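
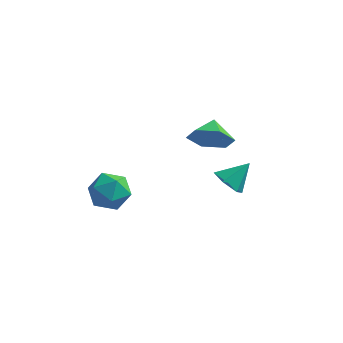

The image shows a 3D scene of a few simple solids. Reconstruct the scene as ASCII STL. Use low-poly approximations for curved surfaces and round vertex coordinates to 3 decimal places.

solid 
facet normal 0.137 -0.901 -0.411
outer loop
vertex 1.267 -0.252 1.25
vertex 0.708 -0.704 2.056
vertex 0.197 -0.375 1.163
endloop
endfacet
facet normal -0.067 0.895 -0.442
outer loop
vertex 1.267 -0.252 1.25
vertex 0.197 -0.375 1.163
vertex 0.552 0.324 2.524
endloop
endfacet
facet normal 0.138 -0.901 -0.411
outer loop
vertex 0.197 -0.375 1.163
vertex 0.708 -0.704 2.056
vertex -0.361 -0.828 1.97
endloop
endfacet
facet normal -0.741 0.656 -0.144
outer loop
vertex 0.197 -0.375 1.163
vertex -0.361 -0.828 1.97
vertex 0.552 0.324 2.524
endloop
endfacet
facet normal 0.138 -0.902 -0.410
outer loop
vertex -0.361 -0.828 1.97
vertex 0.708 -0.704 2.056
vertex 0.15 -1.156 2.862
endloop
endfacet
facet normal -0.760 0.334 0.558
outer loop
vertex -0.361 -0.828 1.97
vertex 0.15 -1.156 2.862
vertex 0.552 0.324 2.524
endloop
endfacet
facet normal 0.138 -0.902 -0.410
outer loop
vertex 0.15 -1.156 2.862
vertex 0.708 -0.704 2.056
vertex 1.22 -1.032 2.949
endloop
endfacet
facet normal -0.107 0.249 0.963
outer loop
vertex 0.15 -1.156 2.862
vertex 1.22 -1.032 2.949
vertex 0.552 0.324 2.524
endloop
endfacet
facet normal 0.138 -0.902 -0.410
outer loop
vertex 1.22 -1.032 2.949
vertex 0.708 -0.704 2.056
vertex 1.778 -0.58 2.143
endloop
endfacet
facet normal 0.566 0.487 0.665
outer loop
vertex 1.22 -1.032 2.949
vertex 1.778 -0.58 2.143
vertex 0.552 0.324 2.524
endloop
endfacet
facet normal 0.138 -0.902 -0.410
outer loop
vertex 1.778 -0.58 2.143
vertex 0.708 -0.704 2.056
vertex 1.267 -0.252 1.25
endloop
endfacet
facet normal 0.585 0.810 -0.038
outer loop
vertex 1.778 -0.58 2.143
vertex 1.267 -0.252 1.25
vertex 0.552 0.324 2.524
endloop
endfacet
facet normal 0.219 0.962 -0.166
outer loop
vertex -2.438 -2.864 -0.817
vertex -3.358 -2.582 -0.394
vertex -2.505 -2.671 0.214
endloop
endfacet
facet normal 0.812 0.581 -0.056
outer loop
vertex -2.438 -2.864 -0.817
vertex -2.505 -2.671 0.214
vertex -1.943 -3.489 -0.132
endloop
endfacet
facet normal 0.835 0.063 -0.546
outer loop
vertex -2.438 -2.864 -0.817
vertex -1.943 -3.489 -0.132
vertex -2.448 -3.907 -0.953
endloop
endfacet
facet normal 0.256 0.123 -0.959
outer loop
vertex -2.438 -2.864 -0.817
vertex -2.448 -3.907 -0.953
vertex -3.323 -3.346 -1.115
endloop
endfacet
facet normal -0.125 0.678 -0.724
outer loop
vertex -2.438 -2.864 -0.817
vertex -3.323 -3.346 -1.115
vertex -3.358 -2.582 -0.394
endloop
endfacet
facet normal 0.762 0.275 0.586
outer loop
vertex -1.943 -3.489 -0.132
vertex -2.505 -2.671 0.214
vertex -2.557 -3.594 0.715
endloop
endfacet
facet normal -0.198 0.891 0.409
outer loop
vertex -2.505 -2.671 0.214
vertex -3.358 -2.582 -0.394
vertex -3.432 -3.033 0.553
endloop
endfacet
facet normal -0.755 0.431 -0.494
outer loop
vertex -3.358 -2.582 -0.394
vertex -3.323 -3.346 -1.115
vertex -3.937 -3.451 -0.268
endloop
endfacet
facet normal -0.137 -0.467 -0.874
outer loop
vertex -3.323 -3.346 -1.115
vertex -2.448 -3.907 -0.953
vertex -3.375 -4.269 -0.614
endloop
endfacet
facet normal 0.800 -0.563 -0.206
outer loop
vertex -2.448 -3.907 -0.953
vertex -1.943 -3.489 -0.132
vertex -2.522 -4.358 -0.006
endloop
endfacet
facet normal -0.256 -0.123 0.959
outer loop
vertex -3.442 -4.076 0.417
vertex -2.557 -3.594 0.715
vertex -3.432 -3.033 0.553
endloop
endfacet
facet normal -0.835 -0.063 0.546
outer loop
vertex -3.442 -4.076 0.417
vertex -3.432 -3.033 0.553
vertex -3.937 -3.451 -0.268
endloop
endfacet
facet normal -0.812 -0.581 0.056
outer loop
vertex -3.442 -4.076 0.417
vertex -3.937 -3.451 -0.268
vertex -3.375 -4.269 -0.614
endloop
endfacet
facet normal -0.219 -0.962 0.166
outer loop
vertex -3.442 -4.076 0.417
vertex -3.375 -4.269 -0.614
vertex -2.522 -4.358 -0.006
endloop
endfacet
facet normal 0.125 -0.678 0.724
outer loop
vertex -3.442 -4.076 0.417
vertex -2.522 -4.358 -0.006
vertex -2.557 -3.594 0.715
endloop
endfacet
facet normal 0.137 0.467 0.874
outer loop
vertex -3.432 -3.033 0.553
vertex -2.557 -3.594 0.715
vertex -2.505 -2.671 0.214
endloop
endfacet
facet normal -0.800 0.563 0.206
outer loop
vertex -3.937 -3.451 -0.268
vertex -3.432 -3.033 0.553
vertex -3.358 -2.582 -0.394
endloop
endfacet
facet normal -0.762 -0.275 -0.586
outer loop
vertex -3.375 -4.269 -0.614
vertex -3.937 -3.451 -0.268
vertex -3.323 -3.346 -1.115
endloop
endfacet
facet normal 0.198 -0.891 -0.409
outer loop
vertex -2.522 -4.358 -0.006
vertex -3.375 -4.269 -0.614
vertex -2.448 -3.907 -0.953
endloop
endfacet
facet normal 0.755 -0.431 0.494
outer loop
vertex -2.557 -3.594 0.715
vertex -2.522 -4.358 -0.006
vertex -1.943 -3.489 -0.132
endloop
endfacet
facet normal -0.531 -0.535 -0.657
outer loop
vertex 3.129 -4.169 1.963
vertex 2.518 -4.177 2.463
vertex 2.587 -3.595 1.933
endloop
endfacet
facet normal 0.685 0.628 -0.369
outer loop
vertex 3.129 -4.169 1.963
vertex 2.587 -3.595 1.933
vertex 3.222 -3.463 3.337
endloop
endfacet
facet normal -0.529 -0.536 -0.658
outer loop
vertex 2.587 -3.595 1.933
vertex 2.518 -4.177 2.463
vertex 1.975 -3.603 2.432
endloop
endfacet
facet normal -0.065 0.996 -0.064
outer loop
vertex 2.587 -3.595 1.933
vertex 1.975 -3.603 2.432
vertex 3.222 -3.463 3.337
endloop
endfacet
facet normal -0.530 -0.537 -0.657
outer loop
vertex 1.975 -3.603 2.432
vertex 2.518 -4.177 2.463
vertex 1.906 -4.185 2.963
endloop
endfacet
facet normal -0.508 0.613 0.605
outer loop
vertex 1.975 -3.603 2.432
vertex 1.906 -4.185 2.963
vertex 3.222 -3.463 3.337
endloop
endfacet
facet normal -0.529 -0.537 -0.657
outer loop
vertex 1.906 -4.185 2.963
vertex 2.518 -4.177 2.463
vertex 2.449 -4.758 2.994
endloop
endfacet
facet normal -0.200 -0.137 0.970
outer loop
vertex 1.906 -4.185 2.963
vertex 2.449 -4.758 2.994
vertex 3.222 -3.463 3.337
endloop
endfacet
facet normal -0.530 -0.537 -0.656
outer loop
vertex 2.449 -4.758 2.994
vertex 2.518 -4.177 2.463
vertex 3.06 -4.75 2.494
endloop
endfacet
facet normal 0.551 -0.505 0.665
outer loop
vertex 2.449 -4.758 2.994
vertex 3.06 -4.75 2.494
vertex 3.222 -3.463 3.337
endloop
endfacet
facet normal -0.530 -0.537 -0.656
outer loop
vertex 3.06 -4.75 2.494
vertex 2.518 -4.177 2.463
vertex 3.129 -4.169 1.963
endloop
endfacet
facet normal 0.993 -0.122 -0.004
outer loop
vertex 3.06 -4.75 2.494
vertex 3.129 -4.169 1.963
vertex 3.222 -3.463 3.337
endloop
endfacet

endsolid


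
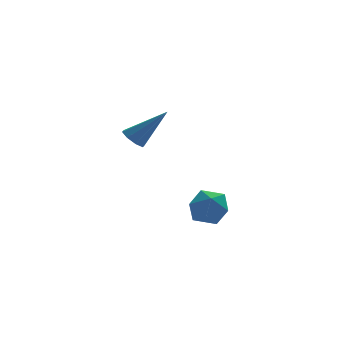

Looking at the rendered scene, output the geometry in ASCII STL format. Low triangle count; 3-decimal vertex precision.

solid 
facet normal -0.672 0.126 -0.729
outer loop
vertex -1.954 1.994 0.021
vertex -2.241 1.622 0.221
vertex -2.212 2.128 0.282
endloop
endfacet
facet normal 0.507 0.860 0.059
outer loop
vertex -1.954 1.994 0.021
vertex -2.212 2.128 0.282
vertex -1.139 1.418 1.419
endloop
endfacet
facet normal -0.672 0.126 -0.730
outer loop
vertex -2.212 2.128 0.282
vertex -2.241 1.622 0.221
vertex -2.487 1.966 0.507
endloop
endfacet
facet normal -0.037 0.832 0.554
outer loop
vertex -2.212 2.128 0.282
vertex -2.487 1.966 0.507
vertex -1.139 1.418 1.419
endloop
endfacet
facet normal -0.672 0.126 -0.730
outer loop
vertex -2.487 1.966 0.507
vertex -2.241 1.622 0.221
vertex -2.618 1.603 0.565
endloop
endfacet
facet normal -0.449 0.297 0.843
outer loop
vertex -2.487 1.966 0.507
vertex -2.618 1.603 0.565
vertex -1.139 1.418 1.419
endloop
endfacet
facet normal -0.672 0.125 -0.730
outer loop
vertex -2.618 1.603 0.565
vertex -2.241 1.622 0.221
vertex -2.527 1.251 0.421
endloop
endfacet
facet normal -0.490 -0.436 0.755
outer loop
vertex -2.618 1.603 0.565
vertex -2.527 1.251 0.421
vertex -1.139 1.418 1.419
endloop
endfacet
facet normal -0.672 0.124 -0.730
outer loop
vertex -2.527 1.251 0.421
vertex -2.241 1.622 0.221
vertex -2.269 1.117 0.161
endloop
endfacet
facet normal -0.136 -0.929 0.344
outer loop
vertex -2.527 1.251 0.421
vertex -2.269 1.117 0.161
vertex -1.139 1.418 1.419
endloop
endfacet
facet normal -0.672 0.124 -0.730
outer loop
vertex -2.269 1.117 0.161
vertex -2.241 1.622 0.221
vertex -1.995 1.279 -0.064
endloop
endfacet
facet normal 0.408 -0.900 -0.151
outer loop
vertex -2.269 1.117 0.161
vertex -1.995 1.279 -0.064
vertex -1.139 1.418 1.419
endloop
endfacet
facet normal -0.671 0.126 -0.730
outer loop
vertex -1.995 1.279 -0.064
vertex -2.241 1.622 0.221
vertex -1.864 1.642 -0.122
endloop
endfacet
facet normal 0.820 -0.366 -0.439
outer loop
vertex -1.995 1.279 -0.064
vertex -1.864 1.642 -0.122
vertex -1.139 1.418 1.419
endloop
endfacet
facet normal -0.671 0.125 -0.731
outer loop
vertex -1.864 1.642 -0.122
vertex -2.241 1.622 0.221
vertex -1.954 1.994 0.021
endloop
endfacet
facet normal 0.862 0.364 -0.353
outer loop
vertex -1.864 1.642 -0.122
vertex -1.954 1.994 0.021
vertex -1.139 1.418 1.419
endloop
endfacet
facet normal -0.770 0.391 0.505
outer loop
vertex 0.014 3.039 -3.535
vertex -0.185 2.283 -3.253
vertex 0.34 2.762 -2.823
endloop
endfacet
facet normal -0.240 0.863 0.445
outer loop
vertex 0.014 3.039 -3.535
vertex 0.34 2.762 -2.823
vertex 0.815 3.174 -3.365
endloop
endfacet
facet normal -0.109 0.962 -0.250
outer loop
vertex 0.014 3.039 -3.535
vertex 0.815 3.174 -3.365
vertex 0.585 2.949 -4.131
endloop
endfacet
facet normal -0.560 0.550 -0.619
outer loop
vertex 0.014 3.039 -3.535
vertex 0.585 2.949 -4.131
vertex -0.033 2.398 -4.062
endloop
endfacet
facet normal -0.968 0.197 -0.154
outer loop
vertex 0.014 3.039 -3.535
vertex -0.033 2.398 -4.062
vertex -0.185 2.283 -3.253
endloop
endfacet
facet normal 0.343 0.578 0.740
outer loop
vertex 0.815 3.174 -3.365
vertex 0.34 2.762 -2.823
vertex 1.113 2.502 -2.978
endloop
endfacet
facet normal -0.515 -0.187 0.837
outer loop
vertex 0.34 2.762 -2.823
vertex -0.185 2.283 -3.253
vertex 0.495 1.951 -2.909
endloop
endfacet
facet normal -0.835 -0.501 -0.228
outer loop
vertex -0.185 2.283 -3.253
vertex -0.033 2.398 -4.062
vertex 0.265 1.726 -3.675
endloop
endfacet
facet normal -0.173 0.071 -0.982
outer loop
vertex -0.033 2.398 -4.062
vertex 0.585 2.949 -4.131
vertex 0.74 2.138 -4.217
endloop
endfacet
facet normal 0.555 0.739 -0.383
outer loop
vertex 0.585 2.949 -4.131
vertex 0.815 3.174 -3.365
vertex 1.265 2.617 -3.787
endloop
endfacet
facet normal 0.560 -0.550 0.619
outer loop
vertex 1.066 1.861 -3.505
vertex 1.113 2.502 -2.978
vertex 0.495 1.951 -2.909
endloop
endfacet
facet normal 0.109 -0.962 0.250
outer loop
vertex 1.066 1.861 -3.505
vertex 0.495 1.951 -2.909
vertex 0.265 1.726 -3.675
endloop
endfacet
facet normal 0.240 -0.863 -0.445
outer loop
vertex 1.066 1.861 -3.505
vertex 0.265 1.726 -3.675
vertex 0.74 2.138 -4.217
endloop
endfacet
facet normal 0.770 -0.391 -0.505
outer loop
vertex 1.066 1.861 -3.505
vertex 0.74 2.138 -4.217
vertex 1.265 2.617 -3.787
endloop
endfacet
facet normal 0.968 -0.197 0.154
outer loop
vertex 1.066 1.861 -3.505
vertex 1.265 2.617 -3.787
vertex 1.113 2.502 -2.978
endloop
endfacet
facet normal 0.173 -0.071 0.982
outer loop
vertex 0.495 1.951 -2.909
vertex 1.113 2.502 -2.978
vertex 0.34 2.762 -2.823
endloop
endfacet
facet normal -0.555 -0.739 0.383
outer loop
vertex 0.265 1.726 -3.675
vertex 0.495 1.951 -2.909
vertex -0.185 2.283 -3.253
endloop
endfacet
facet normal -0.343 -0.578 -0.740
outer loop
vertex 0.74 2.138 -4.217
vertex 0.265 1.726 -3.675
vertex -0.033 2.398 -4.062
endloop
endfacet
facet normal 0.515 0.187 -0.837
outer loop
vertex 1.265 2.617 -3.787
vertex 0.74 2.138 -4.217
vertex 0.585 2.949 -4.131
endloop
endfacet
facet normal 0.835 0.501 0.228
outer loop
vertex 1.113 2.502 -2.978
vertex 1.265 2.617 -3.787
vertex 0.815 3.174 -3.365
endloop
endfacet

endsolid


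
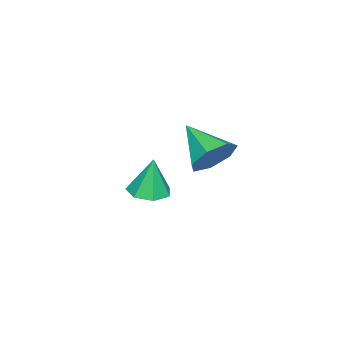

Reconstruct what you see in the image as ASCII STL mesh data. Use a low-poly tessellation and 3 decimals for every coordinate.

solid 
facet normal 0.061 -0.094 -0.994
outer loop
vertex 1.089 -3.226 -4.725
vertex 0.395 -3.845 -4.709
vertex 0.345 -2.921 -4.799
endloop
endfacet
facet normal 0.324 0.876 0.357
outer loop
vertex 1.089 -3.226 -4.725
vertex 0.345 -2.921 -4.799
vertex 0.285 -3.675 -2.891
endloop
endfacet
facet normal 0.060 -0.094 -0.994
outer loop
vertex 0.345 -2.921 -4.799
vertex 0.395 -3.845 -4.709
vertex -0.361 -3.312 -4.805
endloop
endfacet
facet normal -0.462 0.830 0.313
outer loop
vertex 0.345 -2.921 -4.799
vertex -0.361 -3.312 -4.805
vertex 0.285 -3.675 -2.891
endloop
endfacet
facet normal 0.061 -0.093 -0.994
outer loop
vertex -0.361 -3.312 -4.805
vertex 0.395 -3.845 -4.709
vertex -0.497 -4.105 -4.739
endloop
endfacet
facet normal -0.920 0.186 0.346
outer loop
vertex -0.361 -3.312 -4.805
vertex -0.497 -4.105 -4.739
vertex 0.285 -3.675 -2.891
endloop
endfacet
facet normal 0.060 -0.092 -0.994
outer loop
vertex -0.497 -4.105 -4.739
vertex 0.395 -3.845 -4.709
vertex 0.038 -4.702 -4.651
endloop
endfacet
facet normal -0.703 -0.567 0.429
outer loop
vertex -0.497 -4.105 -4.739
vertex 0.038 -4.702 -4.651
vertex 0.285 -3.675 -2.891
endloop
endfacet
facet normal 0.061 -0.093 -0.994
outer loop
vertex 0.038 -4.702 -4.651
vertex 0.395 -3.845 -4.709
vertex 0.843 -4.654 -4.606
endloop
endfacet
facet normal 0.024 -0.865 0.501
outer loop
vertex 0.038 -4.702 -4.651
vertex 0.843 -4.654 -4.606
vertex 0.285 -3.675 -2.891
endloop
endfacet
facet normal 0.061 -0.093 -0.994
outer loop
vertex 0.843 -4.654 -4.606
vertex 0.395 -3.845 -4.709
vertex 1.31 -3.997 -4.639
endloop
endfacet
facet normal 0.714 -0.482 0.508
outer loop
vertex 0.843 -4.654 -4.606
vertex 1.31 -3.997 -4.639
vertex 0.285 -3.675 -2.891
endloop
endfacet
facet normal 0.060 -0.094 -0.994
outer loop
vertex 1.31 -3.997 -4.639
vertex 0.395 -3.845 -4.709
vertex 1.089 -3.226 -4.725
endloop
endfacet
facet normal 0.847 0.292 0.443
outer loop
vertex 1.31 -3.997 -4.639
vertex 1.089 -3.226 -4.725
vertex 0.285 -3.675 -2.891
endloop
endfacet
facet normal 0.352 0.802 -0.484
outer loop
vertex 4.5 0.403 -0.049
vertex 4.073 1.012 0.65
vertex 5.007 0.601 0.648
endloop
endfacet
facet normal 0.513 -0.848 -0.133
outer loop
vertex 4.5 0.403 -0.049
vertex 5.007 0.601 0.648
vertex 3.407 -0.512 1.57
endloop
endfacet
facet normal 0.352 0.801 -0.484
outer loop
vertex 5.007 0.601 0.648
vertex 4.073 1.012 0.65
vertex 4.812 1.109 1.347
endloop
endfacet
facet normal 0.667 -0.502 0.551
outer loop
vertex 5.007 0.601 0.648
vertex 4.812 1.109 1.347
vertex 3.407 -0.512 1.57
endloop
endfacet
facet normal 0.351 0.802 -0.484
outer loop
vertex 4.812 1.109 1.347
vertex 4.073 1.012 0.65
vertex 4.061 1.543 1.521
endloop
endfacet
facet normal 0.203 -0.041 0.978
outer loop
vertex 4.812 1.109 1.347
vertex 4.061 1.543 1.521
vertex 3.407 -0.512 1.57
endloop
endfacet
facet normal 0.351 0.802 -0.484
outer loop
vertex 4.061 1.543 1.521
vertex 4.073 1.012 0.65
vertex 3.319 1.577 1.039
endloop
endfacet
facet normal -0.529 0.188 0.828
outer loop
vertex 4.061 1.543 1.521
vertex 3.319 1.577 1.039
vertex 3.407 -0.512 1.57
endloop
endfacet
facet normal 0.350 0.801 -0.485
outer loop
vertex 3.319 1.577 1.039
vertex 4.073 1.012 0.65
vertex 3.145 1.185 0.265
endloop
endfacet
facet normal -0.977 0.013 0.213
outer loop
vertex 3.319 1.577 1.039
vertex 3.145 1.185 0.265
vertex 3.407 -0.512 1.57
endloop
endfacet
facet normal 0.350 0.802 -0.484
outer loop
vertex 3.145 1.185 0.265
vertex 4.073 1.012 0.65
vertex 3.671 0.663 -0.22
endloop
endfacet
facet normal -0.805 -0.435 -0.404
outer loop
vertex 3.145 1.185 0.265
vertex 3.671 0.663 -0.22
vertex 3.407 -0.512 1.57
endloop
endfacet
facet normal 0.351 0.802 -0.484
outer loop
vertex 3.671 0.663 -0.22
vertex 4.073 1.012 0.65
vertex 4.5 0.403 -0.049
endloop
endfacet
facet normal -0.141 -0.818 -0.558
outer loop
vertex 3.671 0.663 -0.22
vertex 4.5 0.403 -0.049
vertex 3.407 -0.512 1.57
endloop
endfacet

endsolid


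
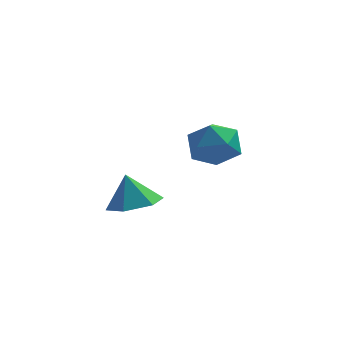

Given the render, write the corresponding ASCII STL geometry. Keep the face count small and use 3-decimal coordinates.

solid 
facet normal 0.266 -0.181 -0.947
outer loop
vertex -1.238 -3.85 0.271
vertex -1.874 -3.296 -0.014
vertex -1.058 -2.986 0.156
endloop
endfacet
facet normal 0.641 -0.031 0.767
outer loop
vertex -1.238 -3.85 0.271
vertex -1.058 -2.986 0.156
vertex -2.186 -3.084 1.094
endloop
endfacet
facet normal 0.266 -0.181 -0.947
outer loop
vertex -1.058 -2.986 0.156
vertex -1.874 -3.296 -0.014
vertex -1.694 -2.432 -0.129
endloop
endfacet
facet normal 0.394 0.736 0.551
outer loop
vertex -1.058 -2.986 0.156
vertex -1.694 -2.432 -0.129
vertex -2.186 -3.084 1.094
endloop
endfacet
facet normal 0.266 -0.181 -0.947
outer loop
vertex -1.694 -2.432 -0.129
vertex -1.874 -3.296 -0.014
vertex -2.51 -2.743 -0.299
endloop
endfacet
facet normal -0.394 0.867 0.304
outer loop
vertex -1.694 -2.432 -0.129
vertex -2.51 -2.743 -0.299
vertex -2.186 -3.084 1.094
endloop
endfacet
facet normal 0.266 -0.182 -0.947
outer loop
vertex -2.51 -2.743 -0.299
vertex -1.874 -3.296 -0.014
vertex -2.691 -3.607 -0.184
endloop
endfacet
facet normal -0.933 0.232 0.274
outer loop
vertex -2.51 -2.743 -0.299
vertex -2.691 -3.607 -0.184
vertex -2.186 -3.084 1.094
endloop
endfacet
facet normal 0.266 -0.182 -0.947
outer loop
vertex -2.691 -3.607 -0.184
vertex -1.874 -3.296 -0.014
vertex -2.055 -4.16 0.101
endloop
endfacet
facet normal -0.686 -0.537 0.491
outer loop
vertex -2.691 -3.607 -0.184
vertex -2.055 -4.16 0.101
vertex -2.186 -3.084 1.094
endloop
endfacet
facet normal 0.266 -0.182 -0.947
outer loop
vertex -2.055 -4.16 0.101
vertex -1.874 -3.296 -0.014
vertex -1.238 -3.85 0.271
endloop
endfacet
facet normal 0.100 -0.668 0.737
outer loop
vertex -2.055 -4.16 0.101
vertex -1.238 -3.85 0.271
vertex -2.186 -3.084 1.094
endloop
endfacet
facet normal -0.528 0.285 0.800
outer loop
vertex -0.83 0.238 1.345
vertex -0.103 -0.033 1.922
vertex -0.136 0.87 1.578
endloop
endfacet
facet normal -0.696 0.680 0.229
outer loop
vertex -0.83 0.238 1.345
vertex -0.136 0.87 1.578
vertex -0.471 0.833 0.671
endloop
endfacet
facet normal -0.929 0.241 -0.282
outer loop
vertex -0.83 0.238 1.345
vertex -0.471 0.833 0.671
vertex -0.646 -0.093 0.455
endloop
endfacet
facet normal -0.904 -0.426 -0.029
outer loop
vertex -0.83 0.238 1.345
vertex -0.646 -0.093 0.455
vertex -0.418 -0.629 1.228
endloop
endfacet
facet normal -0.657 -0.398 0.640
outer loop
vertex -0.83 0.238 1.345
vertex -0.418 -0.629 1.228
vertex -0.103 -0.033 1.922
endloop
endfacet
facet normal -0.100 0.995 -0.004
outer loop
vertex -0.471 0.833 0.671
vertex -0.136 0.87 1.578
vertex 0.478 0.929 0.832
endloop
endfacet
facet normal 0.172 0.356 0.918
outer loop
vertex -0.136 0.87 1.578
vertex -0.103 -0.033 1.922
vertex 0.706 0.393 1.605
endloop
endfacet
facet normal -0.036 -0.750 0.660
outer loop
vertex -0.103 -0.033 1.922
vertex -0.418 -0.629 1.228
vertex 0.531 -0.533 1.389
endloop
endfacet
facet normal -0.437 -0.794 -0.422
outer loop
vertex -0.418 -0.629 1.228
vertex -0.646 -0.093 0.455
vertex 0.196 -0.57 0.482
endloop
endfacet
facet normal -0.476 0.284 -0.832
outer loop
vertex -0.646 -0.093 0.455
vertex -0.471 0.833 0.671
vertex 0.163 0.333 0.138
endloop
endfacet
facet normal 0.904 0.426 0.029
outer loop
vertex 0.89 0.062 0.715
vertex 0.478 0.929 0.832
vertex 0.706 0.393 1.605
endloop
endfacet
facet normal 0.929 -0.241 0.282
outer loop
vertex 0.89 0.062 0.715
vertex 0.706 0.393 1.605
vertex 0.531 -0.533 1.389
endloop
endfacet
facet normal 0.696 -0.680 -0.229
outer loop
vertex 0.89 0.062 0.715
vertex 0.531 -0.533 1.389
vertex 0.196 -0.57 0.482
endloop
endfacet
facet normal 0.528 -0.285 -0.800
outer loop
vertex 0.89 0.062 0.715
vertex 0.196 -0.57 0.482
vertex 0.163 0.333 0.138
endloop
endfacet
facet normal 0.657 0.398 -0.640
outer loop
vertex 0.89 0.062 0.715
vertex 0.163 0.333 0.138
vertex 0.478 0.929 0.832
endloop
endfacet
facet normal 0.437 0.794 0.422
outer loop
vertex 0.706 0.393 1.605
vertex 0.478 0.929 0.832
vertex -0.136 0.87 1.578
endloop
endfacet
facet normal 0.476 -0.284 0.832
outer loop
vertex 0.531 -0.533 1.389
vertex 0.706 0.393 1.605
vertex -0.103 -0.033 1.922
endloop
endfacet
facet normal 0.100 -0.995 0.004
outer loop
vertex 0.196 -0.57 0.482
vertex 0.531 -0.533 1.389
vertex -0.418 -0.629 1.228
endloop
endfacet
facet normal -0.172 -0.356 -0.918
outer loop
vertex 0.163 0.333 0.138
vertex 0.196 -0.57 0.482
vertex -0.646 -0.093 0.455
endloop
endfacet
facet normal 0.036 0.750 -0.660
outer loop
vertex 0.478 0.929 0.832
vertex 0.163 0.333 0.138
vertex -0.471 0.833 0.671
endloop
endfacet

endsolid


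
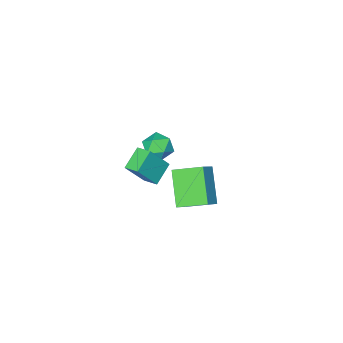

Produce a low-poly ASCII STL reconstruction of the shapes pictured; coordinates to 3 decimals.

solid 
facet normal -0.382 0.858 0.344
outer loop
vertex 0.415 -2.181 -0.048
vertex 0.467 -2.509 0.827
vertex 1.189 -2.04 0.46
endloop
endfacet
facet normal -0.009 0.967 -0.255
outer loop
vertex 0.415 -2.181 -0.048
vertex 1.189 -2.04 0.46
vertex 1.258 -2.277 -0.443
endloop
endfacet
facet normal -0.297 0.565 -0.770
outer loop
vertex 0.415 -2.181 -0.048
vertex 1.258 -2.277 -0.443
vertex 0.579 -2.893 -0.633
endloop
endfacet
facet normal -0.847 0.207 -0.490
outer loop
vertex 0.415 -2.181 -0.048
vertex 0.579 -2.893 -0.633
vertex 0.09 -3.035 0.152
endloop
endfacet
facet normal -0.899 0.389 0.199
outer loop
vertex 0.415 -2.181 -0.048
vertex 0.09 -3.035 0.152
vertex 0.467 -2.509 0.827
endloop
endfacet
facet normal 0.659 0.738 -0.143
outer loop
vertex 1.258 -2.277 -0.443
vertex 1.189 -2.04 0.46
vertex 1.83 -2.665 0.188
endloop
endfacet
facet normal 0.054 0.563 0.825
outer loop
vertex 1.189 -2.04 0.46
vertex 0.467 -2.509 0.827
vertex 1.341 -2.807 0.973
endloop
endfacet
facet normal -0.783 -0.196 0.590
outer loop
vertex 0.467 -2.509 0.827
vertex 0.09 -3.035 0.152
vertex 0.662 -3.423 0.783
endloop
endfacet
facet normal -0.698 -0.488 -0.523
outer loop
vertex 0.09 -3.035 0.152
vertex 0.579 -2.893 -0.633
vertex 0.731 -3.66 -0.12
endloop
endfacet
facet normal 0.193 0.088 -0.977
outer loop
vertex 0.579 -2.893 -0.633
vertex 1.258 -2.277 -0.443
vertex 1.453 -3.191 -0.487
endloop
endfacet
facet normal 0.847 -0.207 0.490
outer loop
vertex 1.505 -3.519 0.388
vertex 1.83 -2.665 0.188
vertex 1.341 -2.807 0.973
endloop
endfacet
facet normal 0.297 -0.565 0.770
outer loop
vertex 1.505 -3.519 0.388
vertex 1.341 -2.807 0.973
vertex 0.662 -3.423 0.783
endloop
endfacet
facet normal 0.009 -0.967 0.255
outer loop
vertex 1.505 -3.519 0.388
vertex 0.662 -3.423 0.783
vertex 0.731 -3.66 -0.12
endloop
endfacet
facet normal 0.382 -0.858 -0.344
outer loop
vertex 1.505 -3.519 0.388
vertex 0.731 -3.66 -0.12
vertex 1.453 -3.191 -0.487
endloop
endfacet
facet normal 0.899 -0.389 -0.199
outer loop
vertex 1.505 -3.519 0.388
vertex 1.453 -3.191 -0.487
vertex 1.83 -2.665 0.188
endloop
endfacet
facet normal 0.698 0.488 0.523
outer loop
vertex 1.341 -2.807 0.973
vertex 1.83 -2.665 0.188
vertex 1.189 -2.04 0.46
endloop
endfacet
facet normal -0.193 -0.088 0.977
outer loop
vertex 0.662 -3.423 0.783
vertex 1.341 -2.807 0.973
vertex 0.467 -2.509 0.827
endloop
endfacet
facet normal -0.659 -0.738 0.143
outer loop
vertex 0.731 -3.66 -0.12
vertex 0.662 -3.423 0.783
vertex 0.09 -3.035 0.152
endloop
endfacet
facet normal -0.054 -0.563 -0.825
outer loop
vertex 1.453 -3.191 -0.487
vertex 0.731 -3.66 -0.12
vertex 0.579 -2.893 -0.633
endloop
endfacet
facet normal 0.783 0.196 -0.590
outer loop
vertex 1.83 -2.665 0.188
vertex 1.453 -3.191 -0.487
vertex 1.258 -2.277 -0.443
endloop
endfacet
facet normal -0.595 0.714 0.369
outer loop
vertex 2.841 3.351 4.518
vertex 3.6 4.727 3.08
vertex 2.027 3.046 3.796
endloop
endfacet
facet normal -0.357 -0.646 0.675
outer loop
vertex 3.02 1.853 3.18
vertex 2.841 3.351 4.518
vertex 2.027 3.046 3.796
endloop
endfacet
facet normal -0.595 0.714 0.369
outer loop
vertex 2.027 3.046 3.796
vertex 3.6 4.727 3.08
vertex 2.786 4.421 2.358
endloop
endfacet
facet normal -0.721 -0.270 -0.639
outer loop
vertex 2.786 4.421 2.358
vertex 3.02 1.853 3.18
vertex 2.027 3.046 3.796
endloop
endfacet
facet normal 0.721 0.270 0.639
outer loop
vertex 2.841 3.351 4.518
vertex 4.593 3.534 2.464
vertex 3.6 4.727 3.08
endloop
endfacet
facet normal -0.356 -0.646 0.675
outer loop
vertex 3.834 2.159 3.902
vertex 2.841 3.351 4.518
vertex 3.02 1.853 3.18
endloop
endfacet
facet normal 0.721 0.270 0.639
outer loop
vertex 3.834 2.159 3.902
vertex 4.593 3.534 2.464
vertex 2.841 3.351 4.518
endloop
endfacet
facet normal 0.356 0.645 -0.675
outer loop
vertex 3.6 4.727 3.08
vertex 4.593 3.534 2.464
vertex 2.786 4.421 2.358
endloop
endfacet
facet normal -0.720 -0.270 -0.639
outer loop
vertex 3.779 3.229 1.742
vertex 3.02 1.853 3.18
vertex 2.786 4.421 2.358
endloop
endfacet
facet normal 0.357 0.646 -0.675
outer loop
vertex 2.786 4.421 2.358
vertex 4.593 3.534 2.464
vertex 3.779 3.229 1.742
endloop
endfacet
facet normal 0.595 -0.714 -0.369
outer loop
vertex 3.779 3.229 1.742
vertex 3.834 2.159 3.902
vertex 3.02 1.853 3.18
endloop
endfacet
facet normal 0.595 -0.714 -0.369
outer loop
vertex 4.593 3.534 2.464
vertex 3.834 2.159 3.902
vertex 3.779 3.229 1.742
endloop
endfacet
facet normal -0.808 -0.313 0.499
outer loop
vertex 2.96 -1.899 2.005
vertex 2.785 -1.033 2.264
vertex 1.94 -1.658 0.506
endloop
endfacet
facet normal 0.190 -0.941 -0.281
outer loop
vertex 3.055 -1.227 -0.184
vertex 2.96 -1.899 2.005
vertex 1.94 -1.658 0.506
endloop
endfacet
facet normal -0.808 -0.312 0.499
outer loop
vertex 1.94 -1.658 0.506
vertex 2.785 -1.033 2.264
vertex 1.765 -0.792 0.764
endloop
endfacet
facet normal -0.558 0.131 -0.819
outer loop
vertex 1.765 -0.792 0.764
vertex 3.055 -1.227 -0.184
vertex 1.94 -1.658 0.506
endloop
endfacet
facet normal 0.558 -0.132 0.819
outer loop
vertex 2.96 -1.899 2.005
vertex 3.9 -0.602 1.574
vertex 2.785 -1.033 2.264
endloop
endfacet
facet normal 0.190 -0.941 -0.281
outer loop
vertex 4.075 -1.468 1.316
vertex 2.96 -1.899 2.005
vertex 3.055 -1.227 -0.184
endloop
endfacet
facet normal 0.557 -0.132 0.820
outer loop
vertex 4.075 -1.468 1.316
vertex 3.9 -0.602 1.574
vertex 2.96 -1.899 2.005
endloop
endfacet
facet normal -0.190 0.941 0.280
outer loop
vertex 2.785 -1.033 2.264
vertex 3.9 -0.602 1.574
vertex 1.765 -0.792 0.764
endloop
endfacet
facet normal -0.558 0.132 -0.819
outer loop
vertex 2.88 -0.361 0.075
vertex 3.055 -1.227 -0.184
vertex 1.765 -0.792 0.764
endloop
endfacet
facet normal -0.190 0.941 0.281
outer loop
vertex 1.765 -0.792 0.764
vertex 3.9 -0.602 1.574
vertex 2.88 -0.361 0.075
endloop
endfacet
facet normal 0.808 0.313 -0.499
outer loop
vertex 2.88 -0.361 0.075
vertex 4.075 -1.468 1.316
vertex 3.055 -1.227 -0.184
endloop
endfacet
facet normal 0.808 0.312 -0.500
outer loop
vertex 3.9 -0.602 1.574
vertex 4.075 -1.468 1.316
vertex 2.88 -0.361 0.075
endloop
endfacet

endsolid


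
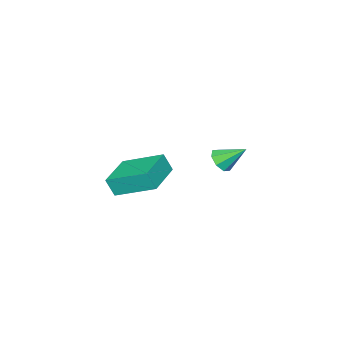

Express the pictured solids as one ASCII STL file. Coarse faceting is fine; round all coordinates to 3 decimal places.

solid 
facet normal 0.362 -0.694 -0.622
outer loop
vertex -2.334 0.837 -0.924
vertex -2.969 0.581 -1.008
vertex -2.592 1.063 -1.326
endloop
endfacet
facet normal 0.579 0.811 0.084
outer loop
vertex -2.334 0.837 -0.924
vertex -2.592 1.063 -1.326
vertex -3.491 1.579 -0.112
endloop
endfacet
facet normal 0.364 -0.694 -0.621
outer loop
vertex -2.592 1.063 -1.326
vertex -2.969 0.581 -1.008
vertex -3.07 1.006 -1.542
endloop
endfacet
facet normal 0.051 0.932 -0.359
outer loop
vertex -2.592 1.063 -1.326
vertex -3.07 1.006 -1.542
vertex -3.491 1.579 -0.112
endloop
endfacet
facet normal 0.363 -0.695 -0.621
outer loop
vertex -3.07 1.006 -1.542
vertex -2.969 0.581 -1.008
vertex -3.49 0.7 -1.445
endloop
endfacet
facet normal -0.592 0.672 -0.444
outer loop
vertex -3.07 1.006 -1.542
vertex -3.49 0.7 -1.445
vertex -3.491 1.579 -0.112
endloop
endfacet
facet normal 0.363 -0.694 -0.622
outer loop
vertex -3.49 0.7 -1.445
vertex -2.969 0.581 -1.008
vertex -3.604 0.324 -1.092
endloop
endfacet
facet normal -0.976 0.182 -0.121
outer loop
vertex -3.49 0.7 -1.445
vertex -3.604 0.324 -1.092
vertex -3.491 1.579 -0.112
endloop
endfacet
facet normal 0.363 -0.693 -0.623
outer loop
vertex -3.604 0.324 -1.092
vertex -2.969 0.581 -1.008
vertex -3.346 0.098 -0.69
endloop
endfacet
facet normal -0.873 -0.249 0.420
outer loop
vertex -3.604 0.324 -1.092
vertex -3.346 0.098 -0.69
vertex -3.491 1.579 -0.112
endloop
endfacet
facet normal 0.362 -0.693 -0.623
outer loop
vertex -3.346 0.098 -0.69
vertex -2.969 0.581 -1.008
vertex -2.867 0.155 -0.475
endloop
endfacet
facet normal -0.343 -0.370 0.863
outer loop
vertex -3.346 0.098 -0.69
vertex -2.867 0.155 -0.475
vertex -3.491 1.579 -0.112
endloop
endfacet
facet normal 0.362 -0.693 -0.623
outer loop
vertex -2.867 0.155 -0.475
vertex -2.969 0.581 -1.008
vertex -2.448 0.461 -0.572
endloop
endfacet
facet normal 0.300 -0.110 0.948
outer loop
vertex -2.867 0.155 -0.475
vertex -2.448 0.461 -0.572
vertex -3.491 1.579 -0.112
endloop
endfacet
facet normal 0.362 -0.693 -0.623
outer loop
vertex -2.448 0.461 -0.572
vertex -2.969 0.581 -1.008
vertex -2.334 0.837 -0.924
endloop
endfacet
facet normal 0.682 0.379 0.626
outer loop
vertex -2.448 0.461 -0.572
vertex -2.334 0.837 -0.924
vertex -3.491 1.579 -0.112
endloop
endfacet
facet normal -0.932 -0.360 0.040
outer loop
vertex 1.83 -0.833 0.548
vertex 1.184 0.935 1.41
vertex 1.655 -0.476 -0.315
endloop
endfacet
facet normal 0.312 -0.854 -0.417
outer loop
vertex 3.416 0.205 -0.39
vertex 1.83 -0.833 0.548
vertex 1.655 -0.476 -0.315
endloop
endfacet
facet normal -0.932 -0.360 0.040
outer loop
vertex 1.655 -0.476 -0.315
vertex 1.184 0.935 1.41
vertex 1.009 1.292 0.547
endloop
endfacet
facet normal -0.184 0.376 -0.908
outer loop
vertex 1.009 1.292 0.547
vertex 3.416 0.205 -0.39
vertex 1.655 -0.476 -0.315
endloop
endfacet
facet normal 0.184 -0.376 0.908
outer loop
vertex 1.83 -0.833 0.548
vertex 2.945 1.616 1.335
vertex 1.184 0.935 1.41
endloop
endfacet
facet normal 0.312 -0.854 -0.417
outer loop
vertex 3.591 -0.152 0.473
vertex 1.83 -0.833 0.548
vertex 3.416 0.205 -0.39
endloop
endfacet
facet normal 0.184 -0.376 0.908
outer loop
vertex 3.591 -0.152 0.473
vertex 2.945 1.616 1.335
vertex 1.83 -0.833 0.548
endloop
endfacet
facet normal -0.312 0.854 0.417
outer loop
vertex 1.184 0.935 1.41
vertex 2.945 1.616 1.335
vertex 1.009 1.292 0.547
endloop
endfacet
facet normal -0.184 0.376 -0.908
outer loop
vertex 2.77 1.973 0.472
vertex 3.416 0.205 -0.39
vertex 1.009 1.292 0.547
endloop
endfacet
facet normal -0.312 0.854 0.417
outer loop
vertex 1.009 1.292 0.547
vertex 2.945 1.616 1.335
vertex 2.77 1.973 0.472
endloop
endfacet
facet normal 0.932 0.360 -0.040
outer loop
vertex 2.77 1.973 0.472
vertex 3.591 -0.152 0.473
vertex 3.416 0.205 -0.39
endloop
endfacet
facet normal 0.932 0.360 -0.040
outer loop
vertex 2.945 1.616 1.335
vertex 3.591 -0.152 0.473
vertex 2.77 1.973 0.472
endloop
endfacet

endsolid


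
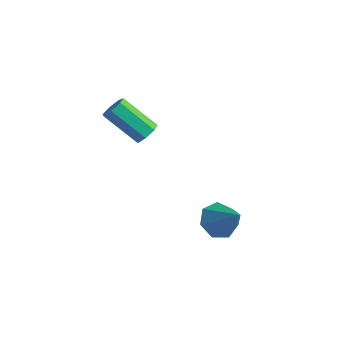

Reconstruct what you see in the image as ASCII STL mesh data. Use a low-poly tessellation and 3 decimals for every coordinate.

solid 
facet normal -0.710 0.144 -0.689
outer loop
vertex 1.409 -2.991 -1.898
vertex 0.846 -3.646 -1.455
vertex 0.894 -2.689 -1.304
endloop
endfacet
facet normal 0.616 0.775 0.141
outer loop
vertex 1.409 -2.991 -1.898
vertex 0.894 -2.689 -1.304
vertex 2.174 -3.914 -0.165
endloop
endfacet
facet normal -0.709 0.144 -0.690
outer loop
vertex 0.894 -2.689 -1.304
vertex 0.846 -3.646 -1.455
vertex 0.343 -3.107 -0.825
endloop
endfacet
facet normal 0.064 0.714 0.697
outer loop
vertex 0.894 -2.689 -1.304
vertex 0.343 -3.107 -0.825
vertex 2.174 -3.914 -0.165
endloop
endfacet
facet normal -0.710 0.143 -0.689
outer loop
vertex 0.343 -3.107 -0.825
vertex 0.846 -3.646 -1.455
vertex 0.171 -3.931 -0.819
endloop
endfacet
facet normal -0.310 0.072 0.948
outer loop
vertex 0.343 -3.107 -0.825
vertex 0.171 -3.931 -0.819
vertex 2.174 -3.914 -0.165
endloop
endfacet
facet normal -0.710 0.143 -0.690
outer loop
vertex 0.171 -3.931 -0.819
vertex 0.846 -3.646 -1.455
vertex 0.508 -4.54 -1.292
endloop
endfacet
facet normal -0.225 -0.672 0.705
outer loop
vertex 0.171 -3.931 -0.819
vertex 0.508 -4.54 -1.292
vertex 2.174 -3.914 -0.165
endloop
endfacet
facet normal -0.710 0.143 -0.689
outer loop
vertex 0.508 -4.54 -1.292
vertex 0.846 -3.646 -1.455
vertex 1.099 -4.476 -1.888
endloop
endfacet
facet normal 0.256 -0.955 0.152
outer loop
vertex 0.508 -4.54 -1.292
vertex 1.099 -4.476 -1.888
vertex 2.174 -3.914 -0.165
endloop
endfacet
facet normal -0.710 0.144 -0.690
outer loop
vertex 1.099 -4.476 -1.888
vertex 0.846 -3.646 -1.455
vertex 1.5 -3.787 -2.157
endloop
endfacet
facet normal 0.770 -0.564 -0.297
outer loop
vertex 1.099 -4.476 -1.888
vertex 1.5 -3.787 -2.157
vertex 2.174 -3.914 -0.165
endloop
endfacet
facet normal -0.710 0.143 -0.690
outer loop
vertex 1.5 -3.787 -2.157
vertex 0.846 -3.646 -1.455
vertex 1.409 -2.991 -1.898
endloop
endfacet
facet normal 0.931 0.205 -0.302
outer loop
vertex 1.5 -3.787 -2.157
vertex 1.409 -2.991 -1.898
vertex 2.174 -3.914 -0.165
endloop
endfacet
facet normal 0.736 0.214 -0.642
outer loop
vertex -2.7 -3.652 2.902
vertex -3.136 -3.636 2.407
vertex -2.939 -3.142 2.798
endloop
endfacet
facet normal 0.532 0.401 0.745
outer loop
vertex -2.7 -3.652 2.902
vertex -2.939 -3.142 2.798
vertex -4.248 -4.1 4.249
endloop
endfacet
facet normal 0.532 0.403 0.745
outer loop
vertex -4.248 -4.1 4.249
vertex -2.939 -3.142 2.798
vertex -4.487 -3.59 4.144
endloop
endfacet
facet normal -0.737 -0.213 0.641
outer loop
vertex -4.248 -4.1 4.249
vertex -4.487 -3.59 4.144
vertex -4.684 -4.084 3.753
endloop
endfacet
facet normal 0.737 0.213 -0.641
outer loop
vertex -2.939 -3.142 2.798
vertex -3.136 -3.636 2.407
vertex -3.326 -3.004 2.399
endloop
endfacet
facet normal 0.006 0.947 0.322
outer loop
vertex -2.939 -3.142 2.798
vertex -3.326 -3.004 2.399
vertex -4.487 -3.59 4.144
endloop
endfacet
facet normal 0.006 0.947 0.322
outer loop
vertex -4.487 -3.59 4.144
vertex -3.326 -3.004 2.399
vertex -4.874 -3.452 3.745
endloop
endfacet
facet normal -0.737 -0.213 0.641
outer loop
vertex -4.487 -3.59 4.144
vertex -4.874 -3.452 3.745
vertex -4.684 -4.084 3.753
endloop
endfacet
facet normal 0.737 0.213 -0.641
outer loop
vertex -3.326 -3.004 2.399
vertex -3.136 -3.636 2.407
vertex -3.57 -3.342 2.006
endloop
endfacet
facet normal -0.525 0.779 -0.344
outer loop
vertex -3.326 -3.004 2.399
vertex -3.57 -3.342 2.006
vertex -4.874 -3.452 3.745
endloop
endfacet
facet normal -0.525 0.778 -0.344
outer loop
vertex -4.874 -3.452 3.745
vertex -3.57 -3.342 2.006
vertex -5.118 -3.79 3.353
endloop
endfacet
facet normal -0.736 -0.213 0.642
outer loop
vertex -4.874 -3.452 3.745
vertex -5.118 -3.79 3.353
vertex -4.684 -4.084 3.753
endloop
endfacet
facet normal 0.737 0.214 -0.641
outer loop
vertex -3.57 -3.342 2.006
vertex -3.136 -3.636 2.407
vertex -3.487 -3.901 1.915
endloop
endfacet
facet normal -0.660 0.024 -0.751
outer loop
vertex -3.57 -3.342 2.006
vertex -3.487 -3.901 1.915
vertex -5.118 -3.79 3.353
endloop
endfacet
facet normal -0.660 0.024 -0.751
outer loop
vertex -5.118 -3.79 3.353
vertex -3.487 -3.901 1.915
vertex -5.035 -4.349 3.262
endloop
endfacet
facet normal -0.736 -0.214 0.642
outer loop
vertex -5.118 -3.79 3.353
vertex -5.035 -4.349 3.262
vertex -4.684 -4.084 3.753
endloop
endfacet
facet normal 0.737 0.214 -0.641
outer loop
vertex -3.487 -3.901 1.915
vertex -3.136 -3.636 2.407
vertex -3.14 -4.261 2.194
endloop
endfacet
facet normal -0.299 -0.748 -0.593
outer loop
vertex -3.487 -3.901 1.915
vertex -3.14 -4.261 2.194
vertex -5.035 -4.349 3.262
endloop
endfacet
facet normal -0.299 -0.748 -0.593
outer loop
vertex -5.035 -4.349 3.262
vertex -3.14 -4.261 2.194
vertex -4.688 -4.709 3.541
endloop
endfacet
facet normal -0.737 -0.213 0.642
outer loop
vertex -5.035 -4.349 3.262
vertex -4.688 -4.709 3.541
vertex -4.684 -4.084 3.753
endloop
endfacet
facet normal 0.737 0.214 -0.641
outer loop
vertex -3.14 -4.261 2.194
vertex -3.136 -3.636 2.407
vertex -2.79 -4.15 2.633
endloop
endfacet
facet normal 0.288 -0.958 0.013
outer loop
vertex -3.14 -4.261 2.194
vertex -2.79 -4.15 2.633
vertex -4.688 -4.709 3.541
endloop
endfacet
facet normal 0.288 -0.958 0.013
outer loop
vertex -4.688 -4.709 3.541
vertex -2.79 -4.15 2.633
vertex -4.338 -4.598 3.98
endloop
endfacet
facet normal -0.737 -0.213 0.641
outer loop
vertex -4.688 -4.709 3.541
vertex -4.338 -4.598 3.98
vertex -4.684 -4.084 3.753
endloop
endfacet
facet normal 0.737 0.214 -0.642
outer loop
vertex -2.79 -4.15 2.633
vertex -3.136 -3.636 2.407
vertex -2.7 -3.652 2.902
endloop
endfacet
facet normal 0.657 -0.447 0.607
outer loop
vertex -2.79 -4.15 2.633
vertex -2.7 -3.652 2.902
vertex -4.338 -4.598 3.98
endloop
endfacet
facet normal 0.657 -0.447 0.607
outer loop
vertex -4.338 -4.598 3.98
vertex -2.7 -3.652 2.902
vertex -4.248 -4.1 4.249
endloop
endfacet
facet normal -0.737 -0.213 0.641
outer loop
vertex -4.338 -4.598 3.98
vertex -4.248 -4.1 4.249
vertex -4.684 -4.084 3.753
endloop
endfacet

endsolid


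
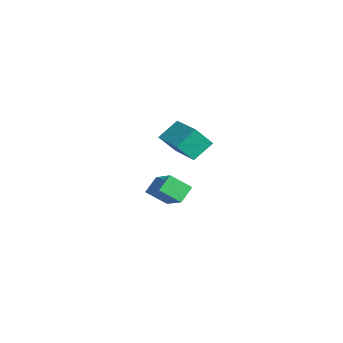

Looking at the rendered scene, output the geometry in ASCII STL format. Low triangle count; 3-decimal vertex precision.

solid 
facet normal -0.478 0.618 0.624
outer loop
vertex -3.078 -0.819 0.106
vertex -2.854 0.063 -0.596
vertex -4.431 -1.089 -0.664
endloop
endfacet
facet normal -0.194 -0.768 0.611
outer loop
vertex -3.986 -1.663 -1.244
vertex -3.078 -0.819 0.106
vertex -4.431 -1.089 -0.664
endloop
endfacet
facet normal -0.478 0.618 0.624
outer loop
vertex -4.431 -1.089 -0.664
vertex -2.854 0.063 -0.596
vertex -4.207 -0.206 -1.366
endloop
endfacet
facet normal -0.856 -0.171 -0.488
outer loop
vertex -4.207 -0.206 -1.366
vertex -3.986 -1.663 -1.244
vertex -4.431 -1.089 -0.664
endloop
endfacet
facet normal 0.856 0.171 0.488
outer loop
vertex -3.078 -0.819 0.106
vertex -2.409 -0.511 -1.176
vertex -2.854 0.063 -0.596
endloop
endfacet
facet normal -0.195 -0.767 0.611
outer loop
vertex -2.633 -1.394 -0.474
vertex -3.078 -0.819 0.106
vertex -3.986 -1.663 -1.244
endloop
endfacet
facet normal 0.856 0.171 0.488
outer loop
vertex -2.633 -1.394 -0.474
vertex -2.409 -0.511 -1.176
vertex -3.078 -0.819 0.106
endloop
endfacet
facet normal 0.195 0.768 -0.610
outer loop
vertex -2.854 0.063 -0.596
vertex -2.409 -0.511 -1.176
vertex -4.207 -0.206 -1.366
endloop
endfacet
facet normal -0.856 -0.171 -0.488
outer loop
vertex -3.762 -0.781 -1.946
vertex -3.986 -1.663 -1.244
vertex -4.207 -0.206 -1.366
endloop
endfacet
facet normal 0.195 0.767 -0.611
outer loop
vertex -4.207 -0.206 -1.366
vertex -2.409 -0.511 -1.176
vertex -3.762 -0.781 -1.946
endloop
endfacet
facet normal 0.478 -0.618 -0.624
outer loop
vertex -3.762 -0.781 -1.946
vertex -2.633 -1.394 -0.474
vertex -3.986 -1.663 -1.244
endloop
endfacet
facet normal 0.478 -0.618 -0.624
outer loop
vertex -2.409 -0.511 -1.176
vertex -2.633 -1.394 -0.474
vertex -3.762 -0.781 -1.946
endloop
endfacet
facet normal -0.973 -0.175 -0.152
outer loop
vertex -0.18 -2.0 3.841
vertex -0.437 -1.172 4.535
vertex -0.176 -1.312 3.022
endloop
endfacet
facet normal 0.231 -0.746 -0.625
outer loop
vertex 1.517 -1.008 3.285
vertex -0.18 -2.0 3.841
vertex -0.176 -1.312 3.022
endloop
endfacet
facet normal -0.973 -0.175 -0.152
outer loop
vertex -0.176 -1.312 3.022
vertex -0.437 -1.172 4.535
vertex -0.433 -0.484 3.715
endloop
endfacet
facet normal 0.004 0.642 -0.766
outer loop
vertex -0.433 -0.484 3.715
vertex 1.517 -1.008 3.285
vertex -0.176 -1.312 3.022
endloop
endfacet
facet normal -0.004 -0.643 0.766
outer loop
vertex -0.18 -2.0 3.841
vertex 1.256 -0.868 4.798
vertex -0.437 -1.172 4.535
endloop
endfacet
facet normal 0.231 -0.746 -0.625
outer loop
vertex 1.513 -1.696 4.105
vertex -0.18 -2.0 3.841
vertex 1.517 -1.008 3.285
endloop
endfacet
facet normal -0.004 -0.643 0.766
outer loop
vertex 1.513 -1.696 4.105
vertex 1.256 -0.868 4.798
vertex -0.18 -2.0 3.841
endloop
endfacet
facet normal -0.231 0.746 0.625
outer loop
vertex -0.437 -1.172 4.535
vertex 1.256 -0.868 4.798
vertex -0.433 -0.484 3.715
endloop
endfacet
facet normal 0.004 0.643 -0.766
outer loop
vertex 1.26 -0.18 3.979
vertex 1.517 -1.008 3.285
vertex -0.433 -0.484 3.715
endloop
endfacet
facet normal -0.231 0.745 0.625
outer loop
vertex -0.433 -0.484 3.715
vertex 1.256 -0.868 4.798
vertex 1.26 -0.18 3.979
endloop
endfacet
facet normal 0.973 0.175 0.152
outer loop
vertex 1.26 -0.18 3.979
vertex 1.513 -1.696 4.105
vertex 1.517 -1.008 3.285
endloop
endfacet
facet normal 0.973 0.175 0.152
outer loop
vertex 1.256 -0.868 4.798
vertex 1.513 -1.696 4.105
vertex 1.26 -0.18 3.979
endloop
endfacet

endsolid


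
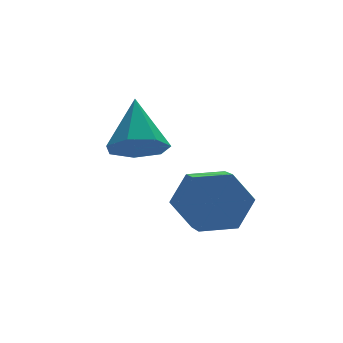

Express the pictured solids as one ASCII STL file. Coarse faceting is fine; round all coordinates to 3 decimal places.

solid 
facet normal 0.213 0.936 -0.279
outer loop
vertex -0.349 0.111 1.496
vertex -0.907 -0.034 0.582
vertex -1.404 0.342 1.464
endloop
endfacet
facet normal 0.032 0.278 0.960
outer loop
vertex -0.349 0.111 1.496
vertex -1.404 0.342 1.464
vertex -0.575 -0.881 1.791
endloop
endfacet
facet normal 0.033 0.279 0.960
outer loop
vertex -0.575 -0.881 1.791
vertex -1.404 0.342 1.464
vertex -1.63 -0.65 1.76
endloop
endfacet
facet normal -0.213 -0.936 0.279
outer loop
vertex -0.575 -0.881 1.791
vertex -1.63 -0.65 1.76
vertex -1.133 -1.026 0.878
endloop
endfacet
facet normal 0.213 0.936 -0.279
outer loop
vertex -1.404 0.342 1.464
vertex -0.907 -0.034 0.582
vertex -1.961 0.197 0.551
endloop
endfacet
facet normal -0.829 0.325 0.455
outer loop
vertex -1.404 0.342 1.464
vertex -1.961 0.197 0.551
vertex -1.63 -0.65 1.76
endloop
endfacet
facet normal -0.829 0.325 0.455
outer loop
vertex -1.63 -0.65 1.76
vertex -1.961 0.197 0.551
vertex -2.188 -0.795 0.847
endloop
endfacet
facet normal -0.213 -0.936 0.279
outer loop
vertex -1.63 -0.65 1.76
vertex -2.188 -0.795 0.847
vertex -1.133 -1.026 0.878
endloop
endfacet
facet normal 0.213 0.936 -0.279
outer loop
vertex -1.961 0.197 0.551
vertex -0.907 -0.034 0.582
vertex -1.465 -0.179 -0.331
endloop
endfacet
facet normal -0.862 0.047 -0.505
outer loop
vertex -1.961 0.197 0.551
vertex -1.465 -0.179 -0.331
vertex -2.188 -0.795 0.847
endloop
endfacet
facet normal -0.862 0.046 -0.505
outer loop
vertex -2.188 -0.795 0.847
vertex -1.465 -0.179 -0.331
vertex -1.691 -1.171 -0.036
endloop
endfacet
facet normal -0.213 -0.936 0.279
outer loop
vertex -2.188 -0.795 0.847
vertex -1.691 -1.171 -0.036
vertex -1.133 -1.026 0.878
endloop
endfacet
facet normal 0.213 0.936 -0.279
outer loop
vertex -1.465 -0.179 -0.331
vertex -0.907 -0.034 0.582
vertex -0.41 -0.41 -0.3
endloop
endfacet
facet normal -0.033 -0.278 -0.960
outer loop
vertex -1.465 -0.179 -0.331
vertex -0.41 -0.41 -0.3
vertex -1.691 -1.171 -0.036
endloop
endfacet
facet normal -0.032 -0.279 -0.960
outer loop
vertex -1.691 -1.171 -0.036
vertex -0.41 -0.41 -0.3
vertex -0.636 -1.402 -0.004
endloop
endfacet
facet normal -0.213 -0.936 0.279
outer loop
vertex -1.691 -1.171 -0.036
vertex -0.636 -1.402 -0.004
vertex -1.133 -1.026 0.878
endloop
endfacet
facet normal 0.213 0.936 -0.279
outer loop
vertex -0.41 -0.41 -0.3
vertex -0.907 -0.034 0.582
vertex 0.148 -0.265 0.613
endloop
endfacet
facet normal 0.829 -0.325 -0.455
outer loop
vertex -0.41 -0.41 -0.3
vertex 0.148 -0.265 0.613
vertex -0.636 -1.402 -0.004
endloop
endfacet
facet normal 0.829 -0.325 -0.454
outer loop
vertex -0.636 -1.402 -0.004
vertex 0.148 -0.265 0.613
vertex -0.079 -1.257 0.909
endloop
endfacet
facet normal -0.213 -0.936 0.279
outer loop
vertex -0.636 -1.402 -0.004
vertex -0.079 -1.257 0.909
vertex -1.133 -1.026 0.878
endloop
endfacet
facet normal 0.213 0.936 -0.279
outer loop
vertex 0.148 -0.265 0.613
vertex -0.907 -0.034 0.582
vertex -0.349 0.111 1.496
endloop
endfacet
facet normal 0.862 -0.047 0.505
outer loop
vertex 0.148 -0.265 0.613
vertex -0.349 0.111 1.496
vertex -0.079 -1.257 0.909
endloop
endfacet
facet normal 0.862 -0.046 0.505
outer loop
vertex -0.079 -1.257 0.909
vertex -0.349 0.111 1.496
vertex -0.575 -0.881 1.791
endloop
endfacet
facet normal -0.213 -0.936 0.279
outer loop
vertex -0.079 -1.257 0.909
vertex -0.575 -0.881 1.791
vertex -1.133 -1.026 0.878
endloop
endfacet
facet normal -0.214 -0.644 -0.734
outer loop
vertex -1.38 2.183 1.551
vertex -2.17 1.952 1.984
vertex -2.028 2.622 1.355
endloop
endfacet
facet normal 0.595 0.748 -0.293
outer loop
vertex -1.38 2.183 1.551
vertex -2.028 2.622 1.355
vertex -1.75 3.208 3.416
endloop
endfacet
facet normal -0.215 -0.644 -0.734
outer loop
vertex -2.028 2.622 1.355
vertex -2.17 1.952 1.984
vertex -2.783 2.557 1.633
endloop
endfacet
facet normal -0.173 0.953 -0.248
outer loop
vertex -2.028 2.622 1.355
vertex -2.783 2.557 1.633
vertex -1.75 3.208 3.416
endloop
endfacet
facet normal -0.215 -0.644 -0.734
outer loop
vertex -2.783 2.557 1.633
vertex -2.17 1.952 1.984
vertex -3.076 2.036 2.176
endloop
endfacet
facet normal -0.748 0.632 0.203
outer loop
vertex -2.783 2.557 1.633
vertex -3.076 2.036 2.176
vertex -1.75 3.208 3.416
endloop
endfacet
facet normal -0.215 -0.644 -0.734
outer loop
vertex -3.076 2.036 2.176
vertex -2.17 1.952 1.984
vertex -2.687 1.452 2.574
endloop
endfacet
facet normal -0.695 0.027 0.718
outer loop
vertex -3.076 2.036 2.176
vertex -2.687 1.452 2.574
vertex -1.75 3.208 3.416
endloop
endfacet
facet normal -0.215 -0.644 -0.734
outer loop
vertex -2.687 1.452 2.574
vertex -2.17 1.952 1.984
vertex -1.908 1.245 2.528
endloop
endfacet
facet normal -0.055 -0.408 0.911
outer loop
vertex -2.687 1.452 2.574
vertex -1.908 1.245 2.528
vertex -1.75 3.208 3.416
endloop
endfacet
facet normal -0.214 -0.644 -0.734
outer loop
vertex -1.908 1.245 2.528
vertex -2.17 1.952 1.984
vertex -1.327 1.57 2.073
endloop
endfacet
facet normal 0.691 -0.344 0.636
outer loop
vertex -1.908 1.245 2.528
vertex -1.327 1.57 2.073
vertex -1.75 3.208 3.416
endloop
endfacet
facet normal -0.214 -0.644 -0.734
outer loop
vertex -1.327 1.57 2.073
vertex -2.17 1.952 1.984
vertex -1.38 2.183 1.551
endloop
endfacet
facet normal 0.980 0.171 0.101
outer loop
vertex -1.327 1.57 2.073
vertex -1.38 2.183 1.551
vertex -1.75 3.208 3.416
endloop
endfacet

endsolid


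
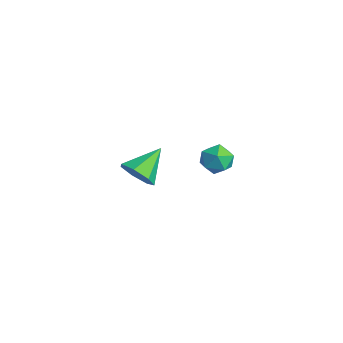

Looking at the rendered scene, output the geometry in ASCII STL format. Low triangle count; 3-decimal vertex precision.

solid 
facet normal 0.285 -0.802 -0.525
outer loop
vertex -2.442 -3.058 -1.61
vertex -3.452 -3.205 -1.933
vertex -2.68 -2.627 -2.398
endloop
endfacet
facet normal 0.713 0.683 0.158
outer loop
vertex -2.442 -3.058 -1.61
vertex -2.68 -2.627 -2.398
vertex -4.028 -1.575 -0.867
endloop
endfacet
facet normal 0.284 -0.802 -0.525
outer loop
vertex -2.68 -2.627 -2.398
vertex -3.452 -3.205 -1.933
vertex -3.499 -2.631 -2.835
endloop
endfacet
facet normal 0.217 0.883 -0.415
outer loop
vertex -2.68 -2.627 -2.398
vertex -3.499 -2.631 -2.835
vertex -4.028 -1.575 -0.867
endloop
endfacet
facet normal 0.284 -0.802 -0.525
outer loop
vertex -3.499 -2.631 -2.835
vertex -3.452 -3.205 -1.933
vertex -4.283 -3.067 -2.593
endloop
endfacet
facet normal -0.533 0.677 -0.507
outer loop
vertex -3.499 -2.631 -2.835
vertex -4.283 -3.067 -2.593
vertex -4.028 -1.575 -0.867
endloop
endfacet
facet normal 0.283 -0.803 -0.525
outer loop
vertex -4.283 -3.067 -2.593
vertex -3.452 -3.205 -1.933
vertex -4.44 -3.606 -1.853
endloop
endfacet
facet normal -0.974 0.220 -0.046
outer loop
vertex -4.283 -3.067 -2.593
vertex -4.44 -3.606 -1.853
vertex -4.028 -1.575 -0.867
endloop
endfacet
facet normal 0.283 -0.803 -0.525
outer loop
vertex -4.44 -3.606 -1.853
vertex -3.452 -3.205 -1.933
vertex -3.854 -3.843 -1.174
endloop
endfacet
facet normal -0.773 -0.143 0.618
outer loop
vertex -4.44 -3.606 -1.853
vertex -3.854 -3.843 -1.174
vertex -4.028 -1.575 -0.867
endloop
endfacet
facet normal 0.284 -0.803 -0.524
outer loop
vertex -3.854 -3.843 -1.174
vertex -3.452 -3.205 -1.933
vertex -2.964 -3.599 -1.066
endloop
endfacet
facet normal -0.081 -0.140 0.987
outer loop
vertex -3.854 -3.843 -1.174
vertex -2.964 -3.599 -1.066
vertex -4.028 -1.575 -0.867
endloop
endfacet
facet normal 0.285 -0.802 -0.525
outer loop
vertex -2.964 -3.599 -1.066
vertex -3.452 -3.205 -1.933
vertex -2.442 -3.058 -1.61
endloop
endfacet
facet normal 0.580 0.228 0.783
outer loop
vertex -2.964 -3.599 -1.066
vertex -2.442 -3.058 -1.61
vertex -4.028 -1.575 -0.867
endloop
endfacet
facet normal -0.830 0.523 -0.194
outer loop
vertex 2.159 -1.816 2.372
vertex 1.829 -2.033 3.197
vertex 2.331 -1.276 3.09
endloop
endfacet
facet normal -0.269 0.800 -0.537
outer loop
vertex 2.159 -1.816 2.372
vertex 2.331 -1.276 3.09
vertex 2.993 -1.459 2.486
endloop
endfacet
facet normal 0.005 0.293 -0.956
outer loop
vertex 2.159 -1.816 2.372
vertex 2.993 -1.459 2.486
vertex 2.9 -2.329 2.219
endloop
endfacet
facet normal -0.387 -0.298 -0.873
outer loop
vertex 2.159 -1.816 2.372
vertex 2.9 -2.329 2.219
vertex 2.181 -2.684 2.659
endloop
endfacet
facet normal -0.902 -0.156 -0.402
outer loop
vertex 2.159 -1.816 2.372
vertex 2.181 -2.684 2.659
vertex 1.829 -2.033 3.197
endloop
endfacet
facet normal 0.224 0.973 -0.050
outer loop
vertex 2.993 -1.459 2.486
vertex 2.331 -1.276 3.09
vertex 3.179 -1.456 3.381
endloop
endfacet
facet normal -0.685 0.525 0.505
outer loop
vertex 2.331 -1.276 3.09
vertex 1.829 -2.033 3.197
vertex 2.46 -1.811 3.821
endloop
endfacet
facet normal -0.802 -0.573 0.169
outer loop
vertex 1.829 -2.033 3.197
vertex 2.181 -2.684 2.659
vertex 2.367 -2.681 3.554
endloop
endfacet
facet normal 0.033 -0.804 -0.594
outer loop
vertex 2.181 -2.684 2.659
vertex 2.9 -2.329 2.219
vertex 3.029 -2.864 2.95
endloop
endfacet
facet normal 0.667 0.152 -0.729
outer loop
vertex 2.9 -2.329 2.219
vertex 2.993 -1.459 2.486
vertex 3.531 -2.107 2.843
endloop
endfacet
facet normal 0.387 0.298 0.873
outer loop
vertex 3.201 -2.324 3.668
vertex 3.179 -1.456 3.381
vertex 2.46 -1.811 3.821
endloop
endfacet
facet normal -0.005 -0.293 0.956
outer loop
vertex 3.201 -2.324 3.668
vertex 2.46 -1.811 3.821
vertex 2.367 -2.681 3.554
endloop
endfacet
facet normal 0.269 -0.800 0.537
outer loop
vertex 3.201 -2.324 3.668
vertex 2.367 -2.681 3.554
vertex 3.029 -2.864 2.95
endloop
endfacet
facet normal 0.830 -0.523 0.194
outer loop
vertex 3.201 -2.324 3.668
vertex 3.029 -2.864 2.95
vertex 3.531 -2.107 2.843
endloop
endfacet
facet normal 0.902 0.156 0.402
outer loop
vertex 3.201 -2.324 3.668
vertex 3.531 -2.107 2.843
vertex 3.179 -1.456 3.381
endloop
endfacet
facet normal -0.033 0.804 0.594
outer loop
vertex 2.46 -1.811 3.821
vertex 3.179 -1.456 3.381
vertex 2.331 -1.276 3.09
endloop
endfacet
facet normal -0.667 -0.152 0.729
outer loop
vertex 2.367 -2.681 3.554
vertex 2.46 -1.811 3.821
vertex 1.829 -2.033 3.197
endloop
endfacet
facet normal -0.224 -0.973 0.050
outer loop
vertex 3.029 -2.864 2.95
vertex 2.367 -2.681 3.554
vertex 2.181 -2.684 2.659
endloop
endfacet
facet normal 0.685 -0.525 -0.505
outer loop
vertex 3.531 -2.107 2.843
vertex 3.029 -2.864 2.95
vertex 2.9 -2.329 2.219
endloop
endfacet
facet normal 0.802 0.573 -0.169
outer loop
vertex 3.179 -1.456 3.381
vertex 3.531 -2.107 2.843
vertex 2.993 -1.459 2.486
endloop
endfacet

endsolid


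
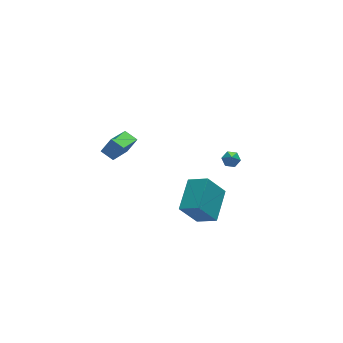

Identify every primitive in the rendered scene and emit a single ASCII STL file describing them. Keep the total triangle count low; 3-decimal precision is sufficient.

solid 
facet normal 0.240 0.550 -0.800
outer loop
vertex 3.077 -0.546 3.441
vertex 2.668 -0.709 3.206
vertex 2.647 -0.294 3.485
endloop
endfacet
facet normal 0.327 0.409 0.852
outer loop
vertex 3.077 -0.546 3.441
vertex 2.647 -0.294 3.485
vertex 2.412 -1.291 4.054
endloop
endfacet
facet normal 0.242 0.550 -0.799
outer loop
vertex 2.647 -0.294 3.485
vertex 2.668 -0.709 3.206
vertex 2.238 -0.457 3.249
endloop
endfacet
facet normal -0.574 0.504 0.646
outer loop
vertex 2.647 -0.294 3.485
vertex 2.238 -0.457 3.249
vertex 2.412 -1.291 4.054
endloop
endfacet
facet normal 0.241 0.548 -0.801
outer loop
vertex 2.238 -0.457 3.249
vertex 2.668 -0.709 3.206
vertex 2.258 -0.872 2.971
endloop
endfacet
facet normal -0.989 -0.113 0.097
outer loop
vertex 2.238 -0.457 3.249
vertex 2.258 -0.872 2.971
vertex 2.412 -1.291 4.054
endloop
endfacet
facet normal 0.240 0.551 -0.800
outer loop
vertex 2.258 -0.872 2.971
vertex 2.668 -0.709 3.206
vertex 2.688 -1.123 2.927
endloop
endfacet
facet normal -0.507 -0.826 -0.247
outer loop
vertex 2.258 -0.872 2.971
vertex 2.688 -1.123 2.927
vertex 2.412 -1.291 4.054
endloop
endfacet
facet normal 0.241 0.550 -0.799
outer loop
vertex 2.688 -1.123 2.927
vertex 2.668 -0.709 3.206
vertex 3.098 -0.96 3.163
endloop
endfacet
facet normal 0.390 -0.920 -0.042
outer loop
vertex 2.688 -1.123 2.927
vertex 3.098 -0.96 3.163
vertex 2.412 -1.291 4.054
endloop
endfacet
facet normal 0.241 0.549 -0.800
outer loop
vertex 3.098 -0.96 3.163
vertex 2.668 -0.709 3.206
vertex 3.077 -0.546 3.441
endloop
endfacet
facet normal 0.806 -0.301 0.509
outer loop
vertex 3.098 -0.96 3.163
vertex 3.077 -0.546 3.441
vertex 2.412 -1.291 4.054
endloop
endfacet
facet normal -0.595 -0.742 -0.309
outer loop
vertex -0.492 -3.634 3.301
vertex -1.205 -2.813 2.703
vertex 0.423 -3.811 1.964
endloop
endfacet
facet normal 0.575 -0.662 0.481
outer loop
vertex 1.565 -2.387 2.557
vertex -0.492 -3.634 3.301
vertex 0.423 -3.811 1.964
endloop
endfacet
facet normal -0.595 -0.742 -0.308
outer loop
vertex 0.423 -3.811 1.964
vertex -1.205 -2.813 2.703
vertex -0.29 -2.991 1.366
endloop
endfacet
facet normal 0.562 -0.109 -0.820
outer loop
vertex -0.29 -2.991 1.366
vertex 1.565 -2.387 2.557
vertex 0.423 -3.811 1.964
endloop
endfacet
facet normal -0.562 0.109 0.820
outer loop
vertex -0.492 -3.634 3.301
vertex -0.063 -1.389 3.296
vertex -1.205 -2.813 2.703
endloop
endfacet
facet normal 0.575 -0.661 0.482
outer loop
vertex 0.65 -2.209 3.894
vertex -0.492 -3.634 3.301
vertex 1.565 -2.387 2.557
endloop
endfacet
facet normal -0.562 0.109 0.820
outer loop
vertex 0.65 -2.209 3.894
vertex -0.063 -1.389 3.296
vertex -0.492 -3.634 3.301
endloop
endfacet
facet normal -0.575 0.662 -0.482
outer loop
vertex -1.205 -2.813 2.703
vertex -0.063 -1.389 3.296
vertex -0.29 -2.991 1.366
endloop
endfacet
facet normal 0.562 -0.109 -0.820
outer loop
vertex 0.852 -1.566 1.959
vertex 1.565 -2.387 2.557
vertex -0.29 -2.991 1.366
endloop
endfacet
facet normal -0.575 0.661 -0.481
outer loop
vertex -0.29 -2.991 1.366
vertex -0.063 -1.389 3.296
vertex 0.852 -1.566 1.959
endloop
endfacet
facet normal 0.595 0.742 0.309
outer loop
vertex 0.852 -1.566 1.959
vertex 0.65 -2.209 3.894
vertex 1.565 -2.387 2.557
endloop
endfacet
facet normal 0.595 0.742 0.309
outer loop
vertex -0.063 -1.389 3.296
vertex 0.65 -2.209 3.894
vertex 0.852 -1.566 1.959
endloop
endfacet
facet normal -0.612 -0.023 -0.790
outer loop
vertex -2.854 3.515 2.193
vertex -1.53 4.816 1.129
vertex -2.436 2.841 1.889
endloop
endfacet
facet normal -0.619 -0.608 0.497
outer loop
vertex -1.83 2.864 2.671
vertex -2.854 3.515 2.193
vertex -2.436 2.841 1.889
endloop
endfacet
facet normal -0.613 -0.023 -0.790
outer loop
vertex -2.436 2.841 1.889
vertex -1.53 4.816 1.129
vertex -1.112 4.142 0.824
endloop
endfacet
facet normal 0.492 -0.794 -0.358
outer loop
vertex -1.112 4.142 0.824
vertex -1.83 2.864 2.671
vertex -2.436 2.841 1.889
endloop
endfacet
facet normal -0.492 0.794 0.358
outer loop
vertex -2.854 3.515 2.193
vertex -0.924 4.839 1.911
vertex -1.53 4.816 1.129
endloop
endfacet
facet normal -0.619 -0.609 0.497
outer loop
vertex -2.248 3.538 2.976
vertex -2.854 3.515 2.193
vertex -1.83 2.864 2.671
endloop
endfacet
facet normal -0.492 0.794 0.358
outer loop
vertex -2.248 3.538 2.976
vertex -0.924 4.839 1.911
vertex -2.854 3.515 2.193
endloop
endfacet
facet normal 0.618 0.609 -0.497
outer loop
vertex -1.53 4.816 1.129
vertex -0.924 4.839 1.911
vertex -1.112 4.142 0.824
endloop
endfacet
facet normal 0.492 -0.794 -0.358
outer loop
vertex -0.506 4.165 1.607
vertex -1.83 2.864 2.671
vertex -1.112 4.142 0.824
endloop
endfacet
facet normal 0.619 0.608 -0.497
outer loop
vertex -1.112 4.142 0.824
vertex -0.924 4.839 1.911
vertex -0.506 4.165 1.607
endloop
endfacet
facet normal 0.613 0.023 0.790
outer loop
vertex -0.506 4.165 1.607
vertex -2.248 3.538 2.976
vertex -1.83 2.864 2.671
endloop
endfacet
facet normal 0.612 0.023 0.790
outer loop
vertex -0.924 4.839 1.911
vertex -2.248 3.538 2.976
vertex -0.506 4.165 1.607
endloop
endfacet

endsolid


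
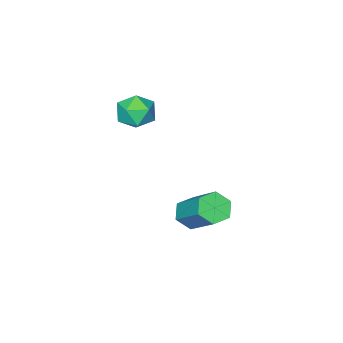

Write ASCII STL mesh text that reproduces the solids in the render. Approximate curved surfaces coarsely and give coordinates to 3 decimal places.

solid 
facet normal -0.134 -0.732 -0.668
outer loop
vertex -2.408 0.246 -3.301
vertex -2.804 -0.134 -2.805
vertex -3.141 0.343 -3.26
endloop
endfacet
facet normal 0.047 0.669 -0.742
outer loop
vertex -2.408 0.246 -3.301
vertex -3.141 0.343 -3.26
vertex -2.119 1.835 -1.851
endloop
endfacet
facet normal 0.046 0.669 -0.742
outer loop
vertex -2.119 1.835 -1.851
vertex -3.141 0.343 -3.26
vertex -2.852 1.931 -1.81
endloop
endfacet
facet normal 0.133 0.732 0.669
outer loop
vertex -2.119 1.835 -1.851
vertex -2.852 1.931 -1.81
vertex -2.516 1.454 -1.355
endloop
endfacet
facet normal -0.132 -0.732 -0.669
outer loop
vertex -3.141 0.343 -3.26
vertex -2.804 -0.134 -2.805
vertex -3.537 -0.038 -2.765
endloop
endfacet
facet normal -0.834 0.447 -0.323
outer loop
vertex -3.141 0.343 -3.26
vertex -3.537 -0.038 -2.765
vertex -2.852 1.931 -1.81
endloop
endfacet
facet normal -0.834 0.447 -0.323
outer loop
vertex -2.852 1.931 -1.81
vertex -3.537 -0.038 -2.765
vertex -3.248 1.55 -1.314
endloop
endfacet
facet normal 0.133 0.732 0.669
outer loop
vertex -2.852 1.931 -1.81
vertex -3.248 1.55 -1.314
vertex -2.516 1.454 -1.355
endloop
endfacet
facet normal -0.132 -0.732 -0.668
outer loop
vertex -3.537 -0.038 -2.765
vertex -2.804 -0.134 -2.805
vertex -3.201 -0.515 -2.309
endloop
endfacet
facet normal -0.881 -0.221 0.418
outer loop
vertex -3.537 -0.038 -2.765
vertex -3.201 -0.515 -2.309
vertex -3.248 1.55 -1.314
endloop
endfacet
facet normal -0.881 -0.222 0.418
outer loop
vertex -3.248 1.55 -1.314
vertex -3.201 -0.515 -2.309
vertex -2.912 1.074 -0.859
endloop
endfacet
facet normal 0.133 0.732 0.668
outer loop
vertex -3.248 1.55 -1.314
vertex -2.912 1.074 -0.859
vertex -2.516 1.454 -1.355
endloop
endfacet
facet normal -0.133 -0.732 -0.669
outer loop
vertex -3.201 -0.515 -2.309
vertex -2.804 -0.134 -2.805
vertex -2.468 -0.611 -2.35
endloop
endfacet
facet normal -0.046 -0.669 0.742
outer loop
vertex -3.201 -0.515 -2.309
vertex -2.468 -0.611 -2.35
vertex -2.912 1.074 -0.859
endloop
endfacet
facet normal -0.047 -0.669 0.742
outer loop
vertex -2.912 1.074 -0.859
vertex -2.468 -0.611 -2.35
vertex -2.179 0.977 -0.9
endloop
endfacet
facet normal 0.134 0.732 0.668
outer loop
vertex -2.912 1.074 -0.859
vertex -2.179 0.977 -0.9
vertex -2.516 1.454 -1.355
endloop
endfacet
facet normal -0.133 -0.732 -0.669
outer loop
vertex -2.468 -0.611 -2.35
vertex -2.804 -0.134 -2.805
vertex -2.072 -0.23 -2.846
endloop
endfacet
facet normal 0.834 -0.447 0.323
outer loop
vertex -2.468 -0.611 -2.35
vertex -2.072 -0.23 -2.846
vertex -2.179 0.977 -0.9
endloop
endfacet
facet normal 0.834 -0.447 0.323
outer loop
vertex -2.179 0.977 -0.9
vertex -2.072 -0.23 -2.846
vertex -1.783 1.358 -1.395
endloop
endfacet
facet normal 0.132 0.732 0.669
outer loop
vertex -2.179 0.977 -0.9
vertex -1.783 1.358 -1.395
vertex -2.516 1.454 -1.355
endloop
endfacet
facet normal -0.133 -0.732 -0.668
outer loop
vertex -2.072 -0.23 -2.846
vertex -2.804 -0.134 -2.805
vertex -2.408 0.246 -3.301
endloop
endfacet
facet normal 0.881 0.222 -0.418
outer loop
vertex -2.072 -0.23 -2.846
vertex -2.408 0.246 -3.301
vertex -1.783 1.358 -1.395
endloop
endfacet
facet normal 0.881 0.221 -0.418
outer loop
vertex -1.783 1.358 -1.395
vertex -2.408 0.246 -3.301
vertex -2.119 1.835 -1.851
endloop
endfacet
facet normal 0.132 0.732 0.668
outer loop
vertex -1.783 1.358 -1.395
vertex -2.119 1.835 -1.851
vertex -2.516 1.454 -1.355
endloop
endfacet
facet normal 0.249 0.400 0.882
outer loop
vertex -2.071 -1.734 2.615
vertex -2.106 -2.515 2.979
vertex -1.366 -2.23 2.641
endloop
endfacet
facet normal 0.532 0.774 0.344
outer loop
vertex -2.071 -1.734 2.615
vertex -1.366 -2.23 2.641
vertex -1.554 -1.783 1.927
endloop
endfacet
facet normal -0.003 0.997 -0.073
outer loop
vertex -2.071 -1.734 2.615
vertex -1.554 -1.783 1.927
vertex -2.41 -1.793 1.825
endloop
endfacet
facet normal -0.615 0.761 0.207
outer loop
vertex -2.071 -1.734 2.615
vertex -2.41 -1.793 1.825
vertex -2.751 -2.245 2.474
endloop
endfacet
facet normal -0.460 0.392 0.797
outer loop
vertex -2.071 -1.734 2.615
vertex -2.751 -2.245 2.474
vertex -2.106 -2.515 2.979
endloop
endfacet
facet normal 0.942 0.334 -0.039
outer loop
vertex -1.554 -1.783 1.927
vertex -1.366 -2.23 2.641
vertex -1.269 -2.595 1.866
endloop
endfacet
facet normal 0.485 -0.273 0.831
outer loop
vertex -1.366 -2.23 2.641
vertex -2.106 -2.515 2.979
vertex -1.61 -3.047 2.515
endloop
endfacet
facet normal -0.662 -0.284 0.693
outer loop
vertex -2.106 -2.515 2.979
vertex -2.751 -2.245 2.474
vertex -2.466 -3.057 2.413
endloop
endfacet
facet normal -0.913 0.313 -0.262
outer loop
vertex -2.751 -2.245 2.474
vertex -2.41 -1.793 1.825
vertex -2.654 -2.61 1.699
endloop
endfacet
facet normal 0.077 0.695 -0.715
outer loop
vertex -2.41 -1.793 1.825
vertex -1.554 -1.783 1.927
vertex -1.914 -2.325 1.361
endloop
endfacet
facet normal 0.615 -0.761 -0.207
outer loop
vertex -1.949 -3.106 1.725
vertex -1.269 -2.595 1.866
vertex -1.61 -3.047 2.515
endloop
endfacet
facet normal 0.003 -0.997 0.073
outer loop
vertex -1.949 -3.106 1.725
vertex -1.61 -3.047 2.515
vertex -2.466 -3.057 2.413
endloop
endfacet
facet normal -0.532 -0.774 -0.344
outer loop
vertex -1.949 -3.106 1.725
vertex -2.466 -3.057 2.413
vertex -2.654 -2.61 1.699
endloop
endfacet
facet normal -0.249 -0.400 -0.882
outer loop
vertex -1.949 -3.106 1.725
vertex -2.654 -2.61 1.699
vertex -1.914 -2.325 1.361
endloop
endfacet
facet normal 0.460 -0.392 -0.797
outer loop
vertex -1.949 -3.106 1.725
vertex -1.914 -2.325 1.361
vertex -1.269 -2.595 1.866
endloop
endfacet
facet normal 0.913 -0.313 0.262
outer loop
vertex -1.61 -3.047 2.515
vertex -1.269 -2.595 1.866
vertex -1.366 -2.23 2.641
endloop
endfacet
facet normal -0.077 -0.695 0.715
outer loop
vertex -2.466 -3.057 2.413
vertex -1.61 -3.047 2.515
vertex -2.106 -2.515 2.979
endloop
endfacet
facet normal -0.942 -0.334 0.039
outer loop
vertex -2.654 -2.61 1.699
vertex -2.466 -3.057 2.413
vertex -2.751 -2.245 2.474
endloop
endfacet
facet normal -0.485 0.273 -0.831
outer loop
vertex -1.914 -2.325 1.361
vertex -2.654 -2.61 1.699
vertex -2.41 -1.793 1.825
endloop
endfacet
facet normal 0.662 0.284 -0.693
outer loop
vertex -1.269 -2.595 1.866
vertex -1.914 -2.325 1.361
vertex -1.554 -1.783 1.927
endloop
endfacet

endsolid


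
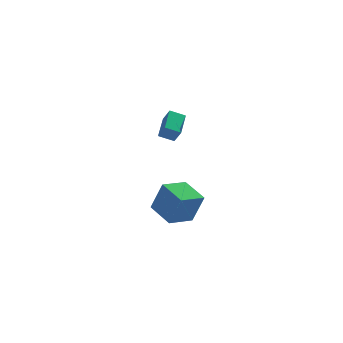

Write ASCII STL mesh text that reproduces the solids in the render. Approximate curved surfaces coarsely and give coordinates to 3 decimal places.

solid 
facet normal -0.411 0.418 -0.810
outer loop
vertex -3.16 -0.69 3.889
vertex -2.27 -0.59 3.489
vertex -3.312 -2.261 3.156
endloop
endfacet
facet normal -0.908 -0.102 0.407
outer loop
vertex -2.91 -2.67 3.951
vertex -3.16 -0.69 3.889
vertex -3.312 -2.261 3.156
endloop
endfacet
facet normal -0.411 0.418 -0.810
outer loop
vertex -3.312 -2.261 3.156
vertex -2.27 -0.59 3.489
vertex -2.423 -2.161 2.757
endloop
endfacet
facet normal -0.087 -0.903 -0.421
outer loop
vertex -2.423 -2.161 2.757
vertex -2.91 -2.67 3.951
vertex -3.312 -2.261 3.156
endloop
endfacet
facet normal 0.087 0.903 0.420
outer loop
vertex -3.16 -0.69 3.889
vertex -1.868 -0.999 4.284
vertex -2.27 -0.59 3.489
endloop
endfacet
facet normal -0.907 -0.102 0.408
outer loop
vertex -2.757 -1.099 4.683
vertex -3.16 -0.69 3.889
vertex -2.91 -2.67 3.951
endloop
endfacet
facet normal 0.087 0.903 0.421
outer loop
vertex -2.757 -1.099 4.683
vertex -1.868 -0.999 4.284
vertex -3.16 -0.69 3.889
endloop
endfacet
facet normal 0.908 0.101 -0.407
outer loop
vertex -2.27 -0.59 3.489
vertex -1.868 -0.999 4.284
vertex -2.423 -2.161 2.757
endloop
endfacet
facet normal -0.088 -0.903 -0.421
outer loop
vertex -2.02 -2.57 3.551
vertex -2.91 -2.67 3.951
vertex -2.423 -2.161 2.757
endloop
endfacet
facet normal 0.907 0.102 -0.408
outer loop
vertex -2.423 -2.161 2.757
vertex -1.868 -0.999 4.284
vertex -2.02 -2.57 3.551
endloop
endfacet
facet normal 0.411 -0.418 0.810
outer loop
vertex -2.02 -2.57 3.551
vertex -2.757 -1.099 4.683
vertex -2.91 -2.67 3.951
endloop
endfacet
facet normal 0.411 -0.418 0.810
outer loop
vertex -1.868 -0.999 4.284
vertex -2.757 -1.099 4.683
vertex -2.02 -2.57 3.551
endloop
endfacet
facet normal -0.720 -0.678 0.148
outer loop
vertex -2.157 -0.437 -2.6
vertex -3.333 0.951 -1.957
vertex -2.866 -0.119 -4.583
endloop
endfacet
facet normal 0.610 -0.719 -0.333
outer loop
vertex -1.607 1.069 -4.843
vertex -2.157 -0.437 -2.6
vertex -2.866 -0.119 -4.583
endloop
endfacet
facet normal -0.720 -0.678 0.148
outer loop
vertex -2.866 -0.119 -4.583
vertex -3.333 0.951 -1.957
vertex -4.042 1.27 -3.94
endloop
endfacet
facet normal -0.333 0.149 -0.931
outer loop
vertex -4.042 1.27 -3.94
vertex -1.607 1.069 -4.843
vertex -2.866 -0.119 -4.583
endloop
endfacet
facet normal 0.333 -0.149 0.931
outer loop
vertex -2.157 -0.437 -2.6
vertex -2.074 2.139 -2.217
vertex -3.333 0.951 -1.957
endloop
endfacet
facet normal 0.609 -0.719 -0.334
outer loop
vertex -0.898 0.75 -2.86
vertex -2.157 -0.437 -2.6
vertex -1.607 1.069 -4.843
endloop
endfacet
facet normal 0.333 -0.149 0.931
outer loop
vertex -0.898 0.75 -2.86
vertex -2.074 2.139 -2.217
vertex -2.157 -0.437 -2.6
endloop
endfacet
facet normal -0.610 0.719 0.334
outer loop
vertex -3.333 0.951 -1.957
vertex -2.074 2.139 -2.217
vertex -4.042 1.27 -3.94
endloop
endfacet
facet normal -0.333 0.149 -0.931
outer loop
vertex -2.783 2.457 -4.2
vertex -1.607 1.069 -4.843
vertex -4.042 1.27 -3.94
endloop
endfacet
facet normal -0.609 0.719 0.333
outer loop
vertex -4.042 1.27 -3.94
vertex -2.074 2.139 -2.217
vertex -2.783 2.457 -4.2
endloop
endfacet
facet normal 0.720 0.678 -0.148
outer loop
vertex -2.783 2.457 -4.2
vertex -0.898 0.75 -2.86
vertex -1.607 1.069 -4.843
endloop
endfacet
facet normal 0.720 0.678 -0.149
outer loop
vertex -2.074 2.139 -2.217
vertex -0.898 0.75 -2.86
vertex -2.783 2.457 -4.2
endloop
endfacet

endsolid
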